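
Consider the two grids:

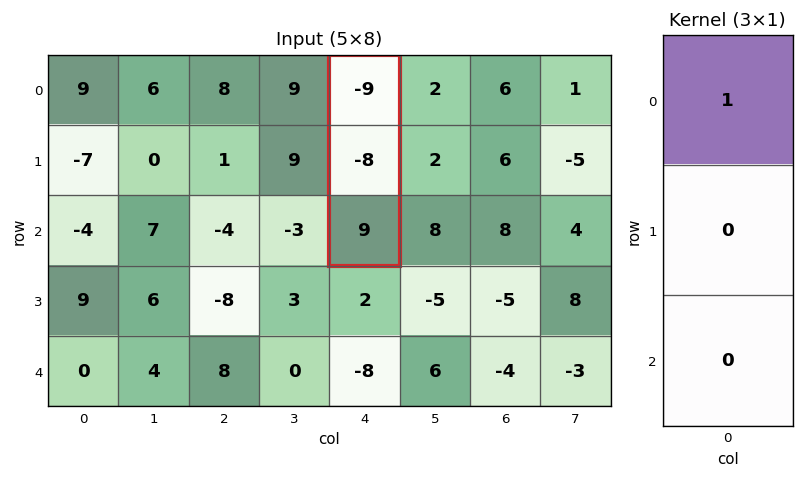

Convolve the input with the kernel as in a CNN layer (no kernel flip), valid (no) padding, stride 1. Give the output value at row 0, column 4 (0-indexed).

The receptive field on the input at this output position is [-9 / -8 / 9]. Elementwise product with the kernel and sum: -9·1.

-9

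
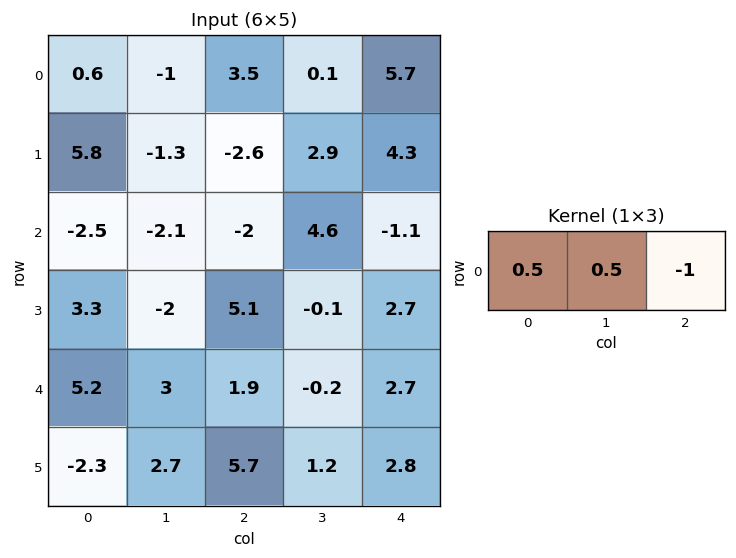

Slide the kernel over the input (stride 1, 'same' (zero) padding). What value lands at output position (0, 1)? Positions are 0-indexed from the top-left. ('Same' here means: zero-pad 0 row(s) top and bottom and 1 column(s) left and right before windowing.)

The receptive field on the zero-padded input at this output position is [0.6 -1 3.5]. Elementwise product with the kernel and sum: 0.6·0.5 + -1·0.5 + 3.5·-1.

-3.7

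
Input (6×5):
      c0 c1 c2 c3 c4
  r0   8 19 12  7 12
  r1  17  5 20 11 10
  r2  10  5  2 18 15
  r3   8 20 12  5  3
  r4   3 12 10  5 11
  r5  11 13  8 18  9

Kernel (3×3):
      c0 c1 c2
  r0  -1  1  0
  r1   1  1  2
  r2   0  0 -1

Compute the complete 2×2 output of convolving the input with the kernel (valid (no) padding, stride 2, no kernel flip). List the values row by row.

Output[0,0]: The receptive field on the input at this output position is [8 19 12 / 17 5 20 / 10 5 2]. Elementwise product with the kernel and sum: 8·-1 + 19·1 + 17·1 + 5·1 + 20·2 + 2·-1.

71 31
37 28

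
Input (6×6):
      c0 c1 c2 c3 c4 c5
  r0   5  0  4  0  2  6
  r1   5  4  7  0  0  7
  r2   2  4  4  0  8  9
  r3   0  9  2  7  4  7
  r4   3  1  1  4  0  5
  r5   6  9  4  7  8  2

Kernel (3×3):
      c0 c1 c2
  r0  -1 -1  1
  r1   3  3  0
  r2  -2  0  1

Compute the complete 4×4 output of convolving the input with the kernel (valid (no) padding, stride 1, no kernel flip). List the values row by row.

Output[0,0]: The receptive field on the input at this output position is [5 0 4 / 5 4 7 / 2 4 4]. Elementwise product with the kernel and sum: 5·-1 + 0·-1 + 4·1 + 5·3 + 4·3 + 2·-2 + 4·1.
Output[0,1]: The receptive field on the input at this output position is [0 4 0 / 4 7 0 / 4 4 0]. Elementwise product with the kernel and sum: 0·-1 + 4·-1 + 0·1 + 4·3 + 7·3 + 4·-2 + 0·1.

26 21 19 13
18 2 5 24
20 27 29 31
-3 -9 10 -4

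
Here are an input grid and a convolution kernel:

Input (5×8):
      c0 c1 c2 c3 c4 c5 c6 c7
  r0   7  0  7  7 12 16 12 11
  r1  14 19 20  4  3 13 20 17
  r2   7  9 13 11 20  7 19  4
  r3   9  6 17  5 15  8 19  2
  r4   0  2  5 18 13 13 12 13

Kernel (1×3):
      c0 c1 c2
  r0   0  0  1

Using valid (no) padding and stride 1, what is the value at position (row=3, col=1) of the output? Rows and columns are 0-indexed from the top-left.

5

The receptive field on the input at this output position is [6 17 5]. Elementwise product with the kernel and sum: 5·1.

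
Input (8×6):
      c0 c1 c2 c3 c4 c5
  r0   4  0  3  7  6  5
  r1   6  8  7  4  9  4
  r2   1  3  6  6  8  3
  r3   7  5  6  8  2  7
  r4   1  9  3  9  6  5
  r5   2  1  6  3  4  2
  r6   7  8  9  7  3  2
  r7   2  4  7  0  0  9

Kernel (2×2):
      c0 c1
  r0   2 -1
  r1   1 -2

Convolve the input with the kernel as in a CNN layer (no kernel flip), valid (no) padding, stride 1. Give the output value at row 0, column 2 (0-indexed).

-2

The receptive field on the input at this output position is [3 7 / 7 4]. Elementwise product with the kernel and sum: 3·2 + 7·-1 + 7·1 + 4·-2.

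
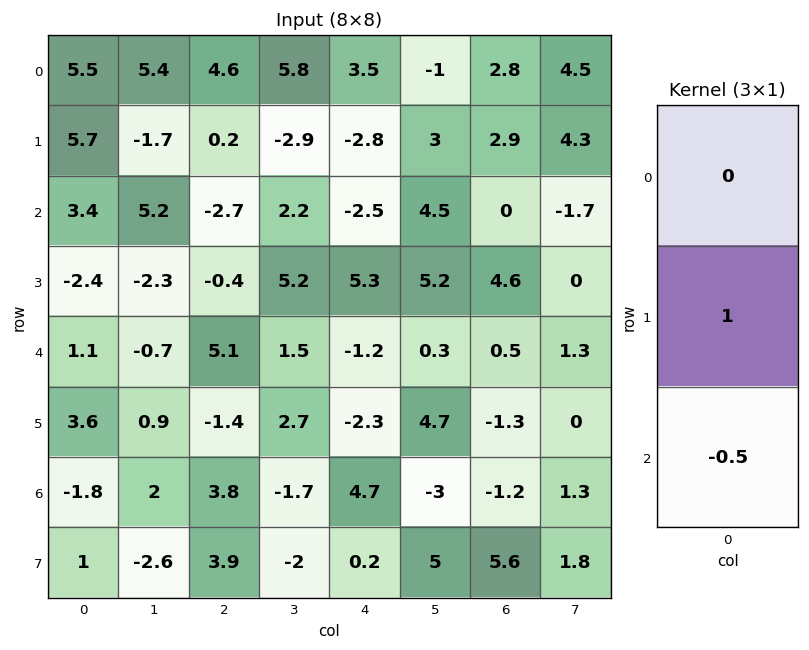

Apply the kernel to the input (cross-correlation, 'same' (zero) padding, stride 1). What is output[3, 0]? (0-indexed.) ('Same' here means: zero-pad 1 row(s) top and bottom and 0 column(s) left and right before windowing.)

-2.95

The receptive field on the zero-padded input at this output position is [3.4 / -2.4 / 1.1]. Elementwise product with the kernel and sum: -2.4·1 + 1.1·-0.5.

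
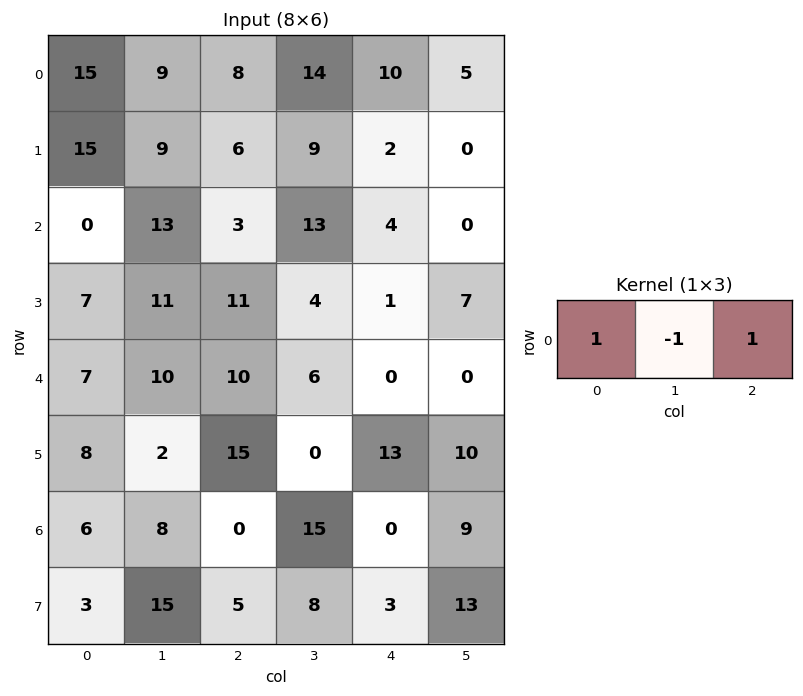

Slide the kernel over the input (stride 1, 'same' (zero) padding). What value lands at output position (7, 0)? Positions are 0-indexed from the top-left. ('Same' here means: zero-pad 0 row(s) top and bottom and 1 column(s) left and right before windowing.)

12

The receptive field on the zero-padded input at this output position is [0 3 15]. Elementwise product with the kernel and sum: 0·1 + 3·-1 + 15·1.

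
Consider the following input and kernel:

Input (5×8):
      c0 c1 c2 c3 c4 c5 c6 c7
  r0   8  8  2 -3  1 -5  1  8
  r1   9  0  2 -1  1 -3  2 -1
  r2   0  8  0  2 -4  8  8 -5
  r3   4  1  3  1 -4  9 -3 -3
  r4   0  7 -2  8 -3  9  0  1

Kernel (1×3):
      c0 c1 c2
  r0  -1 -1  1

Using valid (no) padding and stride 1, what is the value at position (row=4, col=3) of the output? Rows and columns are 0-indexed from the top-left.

4

The receptive field on the input at this output position is [8 -3 9]. Elementwise product with the kernel and sum: 8·-1 + -3·-1 + 9·1.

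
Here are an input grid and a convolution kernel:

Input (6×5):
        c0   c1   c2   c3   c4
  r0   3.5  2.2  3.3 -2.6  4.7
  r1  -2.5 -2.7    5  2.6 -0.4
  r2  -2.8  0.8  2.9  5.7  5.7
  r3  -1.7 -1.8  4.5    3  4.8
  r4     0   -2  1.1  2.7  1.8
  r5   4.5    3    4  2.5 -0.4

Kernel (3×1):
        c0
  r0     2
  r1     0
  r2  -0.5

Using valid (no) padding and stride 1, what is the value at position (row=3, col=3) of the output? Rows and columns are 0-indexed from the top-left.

The receptive field on the input at this output position is [3 / 2.7 / 2.5]. Elementwise product with the kernel and sum: 3·2 + 2.5·-0.5.

4.75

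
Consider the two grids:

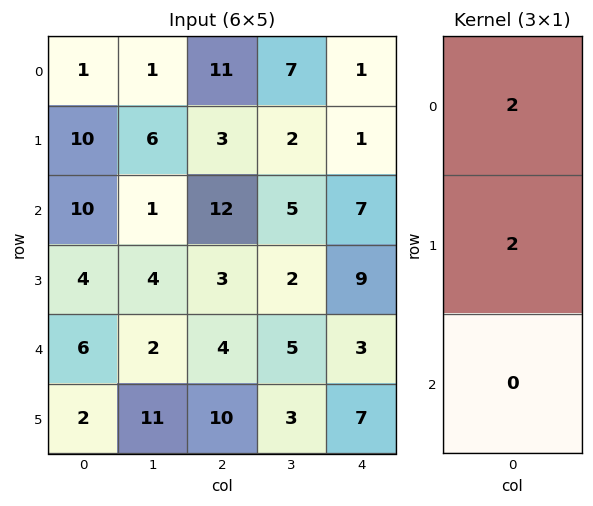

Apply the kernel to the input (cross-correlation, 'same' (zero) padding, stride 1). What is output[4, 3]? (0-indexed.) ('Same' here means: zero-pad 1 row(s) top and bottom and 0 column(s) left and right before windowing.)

14

The receptive field on the zero-padded input at this output position is [2 / 5 / 3]. Elementwise product with the kernel and sum: 2·2 + 5·2.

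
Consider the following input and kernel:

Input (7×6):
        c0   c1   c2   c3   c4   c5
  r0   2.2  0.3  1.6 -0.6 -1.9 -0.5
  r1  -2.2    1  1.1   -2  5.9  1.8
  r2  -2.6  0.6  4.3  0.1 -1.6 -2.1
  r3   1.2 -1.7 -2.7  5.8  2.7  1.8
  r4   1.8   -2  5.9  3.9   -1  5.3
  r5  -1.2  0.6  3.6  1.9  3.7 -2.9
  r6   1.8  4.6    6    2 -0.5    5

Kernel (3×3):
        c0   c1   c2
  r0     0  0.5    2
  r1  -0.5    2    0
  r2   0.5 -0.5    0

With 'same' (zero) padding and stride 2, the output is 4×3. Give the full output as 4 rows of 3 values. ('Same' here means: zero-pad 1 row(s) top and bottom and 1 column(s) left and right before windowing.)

5.5 3 -7.45
-4.9 5.35 4.85
1.4 21.55 0.1
4.2 15.3 -5.95

Output[0,0]: The receptive field on the zero-padded input at this output position is [0 0 0 / 0 2.2 0.3 / 0 -2.2 1]. Elementwise product with the kernel and sum: 0·0.5 + 0·2 + 0·-0.5 + 2.2·2 + 0·0.5 + -2.2·-0.5.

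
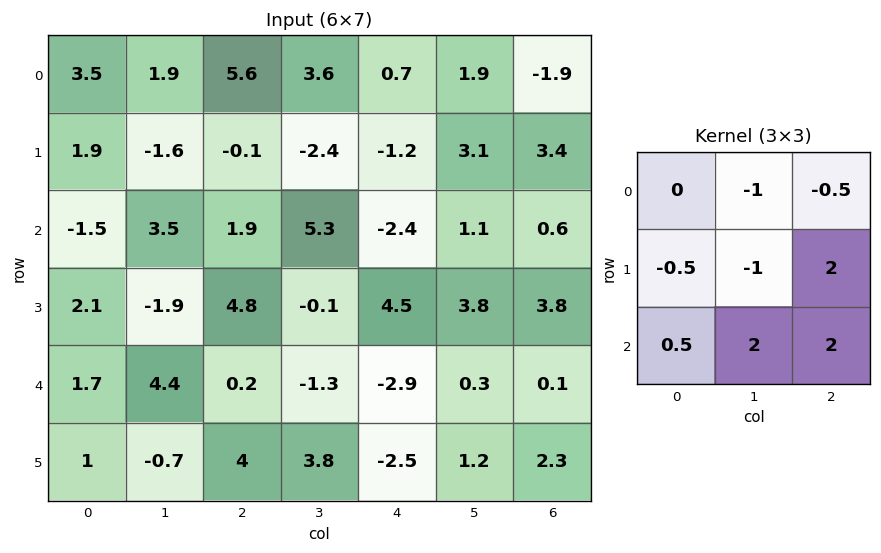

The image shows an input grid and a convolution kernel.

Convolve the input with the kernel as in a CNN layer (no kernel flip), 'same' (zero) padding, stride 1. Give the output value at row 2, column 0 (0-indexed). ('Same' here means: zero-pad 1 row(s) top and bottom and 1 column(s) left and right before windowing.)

7.8

The receptive field on the zero-padded input at this output position is [0 1.9 -1.6 / 0 -1.5 3.5 / 0 2.1 -1.9]. Elementwise product with the kernel and sum: 1.9·-1 + -1.6·-0.5 + 0·-0.5 + -1.5·-1 + 3.5·2 + 0·0.5 + 2.1·2 + -1.9·2.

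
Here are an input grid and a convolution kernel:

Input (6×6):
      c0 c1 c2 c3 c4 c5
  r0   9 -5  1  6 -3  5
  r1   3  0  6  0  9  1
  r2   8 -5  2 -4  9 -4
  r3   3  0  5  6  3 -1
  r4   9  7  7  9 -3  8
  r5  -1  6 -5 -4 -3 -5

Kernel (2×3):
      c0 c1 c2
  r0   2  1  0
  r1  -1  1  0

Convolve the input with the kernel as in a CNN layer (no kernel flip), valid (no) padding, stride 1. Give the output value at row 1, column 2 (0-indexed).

The receptive field on the input at this output position is [6 0 9 / 2 -4 9]. Elementwise product with the kernel and sum: 6·2 + 0·1 + 2·-1 + -4·1.

6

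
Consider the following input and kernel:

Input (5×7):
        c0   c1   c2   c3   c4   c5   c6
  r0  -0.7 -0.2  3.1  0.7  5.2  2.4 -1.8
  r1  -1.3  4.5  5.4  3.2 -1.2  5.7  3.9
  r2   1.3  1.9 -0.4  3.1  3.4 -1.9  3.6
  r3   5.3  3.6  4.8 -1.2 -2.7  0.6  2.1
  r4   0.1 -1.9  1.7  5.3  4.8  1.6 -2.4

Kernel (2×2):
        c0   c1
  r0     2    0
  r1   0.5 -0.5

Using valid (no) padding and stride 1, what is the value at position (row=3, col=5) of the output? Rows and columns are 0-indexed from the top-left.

The receptive field on the input at this output position is [0.6 2.1 / 1.6 -2.4]. Elementwise product with the kernel and sum: 0.6·2 + 1.6·0.5 + -2.4·-0.5.

3.2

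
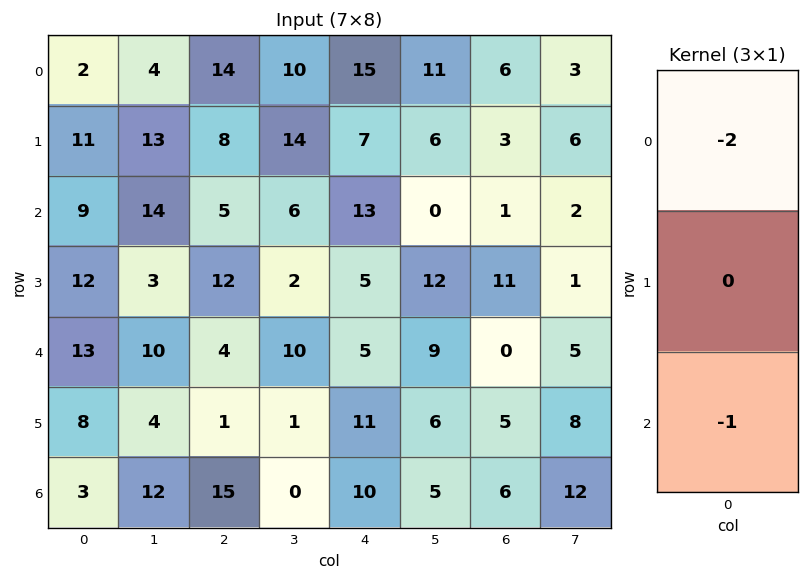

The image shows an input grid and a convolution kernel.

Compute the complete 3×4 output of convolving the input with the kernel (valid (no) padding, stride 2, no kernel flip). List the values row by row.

-13 -33 -43 -13
-31 -14 -31 -2
-29 -23 -20 -6

Output[0,0]: The receptive field on the input at this output position is [2 / 11 / 9]. Elementwise product with the kernel and sum: 2·-2 + 9·-1.
Output[0,1]: The receptive field on the input at this output position is [14 / 8 / 5]. Elementwise product with the kernel and sum: 14·-2 + 5·-1.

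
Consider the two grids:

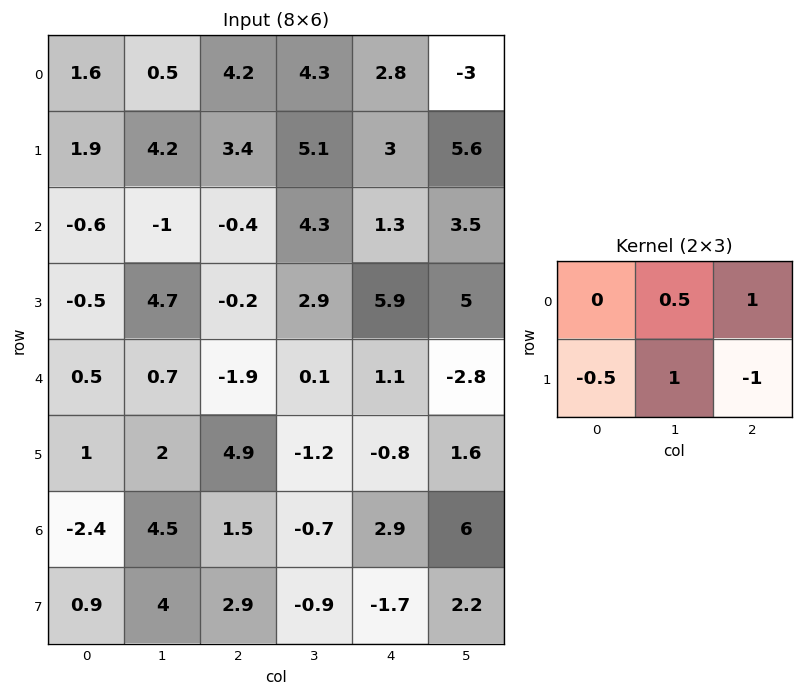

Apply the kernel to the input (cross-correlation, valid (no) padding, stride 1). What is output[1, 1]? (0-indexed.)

The receptive field on the input at this output position is [4.2 3.4 5.1 / -1 -0.4 4.3]. Elementwise product with the kernel and sum: 3.4·0.5 + 5.1·1 + -1·-0.5 + -0.4·1 + 4.3·-1.

2.6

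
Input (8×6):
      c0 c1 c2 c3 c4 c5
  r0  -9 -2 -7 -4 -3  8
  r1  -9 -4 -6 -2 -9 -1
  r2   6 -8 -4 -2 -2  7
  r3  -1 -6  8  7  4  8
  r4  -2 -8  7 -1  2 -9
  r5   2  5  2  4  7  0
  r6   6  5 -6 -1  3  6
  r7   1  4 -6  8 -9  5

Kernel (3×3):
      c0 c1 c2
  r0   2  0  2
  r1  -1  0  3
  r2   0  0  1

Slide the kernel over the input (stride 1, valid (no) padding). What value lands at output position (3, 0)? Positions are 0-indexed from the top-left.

The receptive field on the input at this output position is [-1 -6 8 / -2 -8 7 / 2 5 2]. Elementwise product with the kernel and sum: -1·2 + 8·2 + -2·-1 + 7·3 + 2·1.

39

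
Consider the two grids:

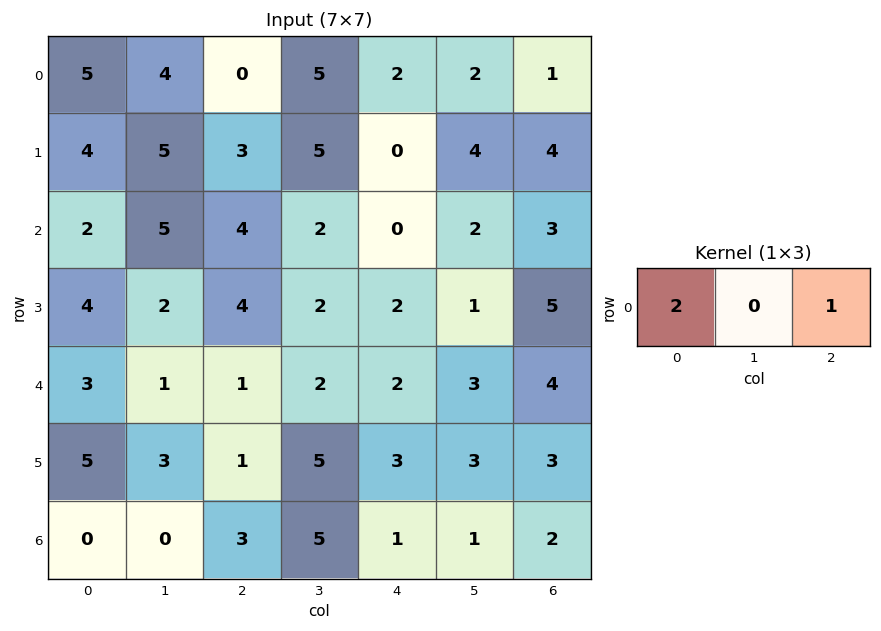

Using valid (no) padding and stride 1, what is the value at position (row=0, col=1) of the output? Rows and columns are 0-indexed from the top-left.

The receptive field on the input at this output position is [4 0 5]. Elementwise product with the kernel and sum: 4·2 + 5·1.

13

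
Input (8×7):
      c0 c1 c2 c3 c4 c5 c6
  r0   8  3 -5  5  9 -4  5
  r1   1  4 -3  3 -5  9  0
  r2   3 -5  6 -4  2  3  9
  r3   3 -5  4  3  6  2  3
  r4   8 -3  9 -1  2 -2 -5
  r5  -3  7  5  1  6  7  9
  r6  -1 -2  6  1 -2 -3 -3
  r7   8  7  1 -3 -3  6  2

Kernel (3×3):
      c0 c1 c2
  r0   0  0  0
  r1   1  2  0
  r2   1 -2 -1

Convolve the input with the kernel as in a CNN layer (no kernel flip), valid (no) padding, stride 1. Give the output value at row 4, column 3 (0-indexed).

The receptive field on the input at this output position is [-1 2 -2 / 1 6 7 / 1 -2 -3]. Elementwise product with the kernel and sum: 1·1 + 6·2 + 1·1 + -2·-2 + -3·-1.

21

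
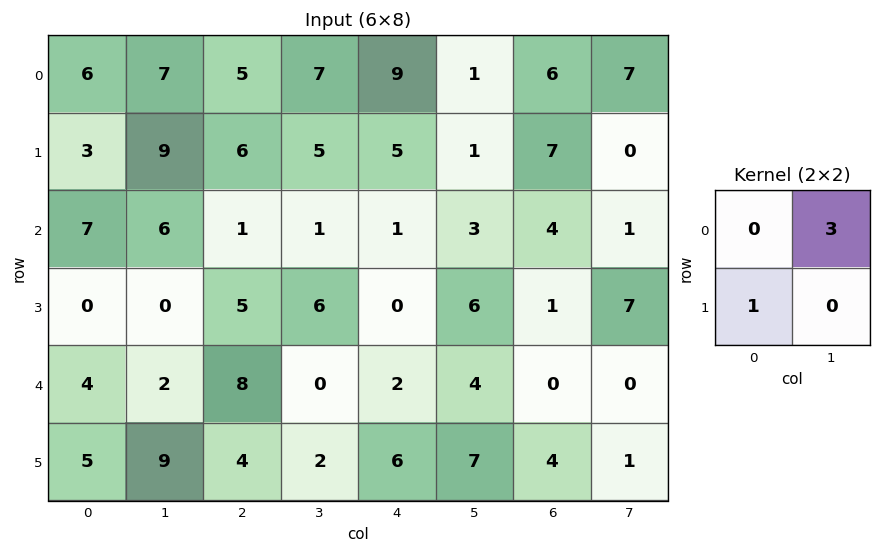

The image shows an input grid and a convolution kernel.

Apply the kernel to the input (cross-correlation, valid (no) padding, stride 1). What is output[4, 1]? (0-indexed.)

The receptive field on the input at this output position is [2 8 / 9 4]. Elementwise product with the kernel and sum: 8·3 + 9·1.

33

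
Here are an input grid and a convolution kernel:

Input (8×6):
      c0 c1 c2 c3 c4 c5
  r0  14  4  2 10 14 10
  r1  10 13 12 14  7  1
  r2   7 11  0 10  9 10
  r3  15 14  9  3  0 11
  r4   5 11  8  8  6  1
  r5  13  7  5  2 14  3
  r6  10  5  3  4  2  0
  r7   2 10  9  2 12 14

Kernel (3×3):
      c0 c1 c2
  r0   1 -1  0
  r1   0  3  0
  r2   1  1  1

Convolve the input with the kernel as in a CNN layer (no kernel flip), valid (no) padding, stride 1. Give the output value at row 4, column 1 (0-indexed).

The receptive field on the input at this output position is [11 8 8 / 7 5 2 / 5 3 4]. Elementwise product with the kernel and sum: 11·1 + 8·-1 + 5·3 + 5·1 + 3·1 + 4·1.

30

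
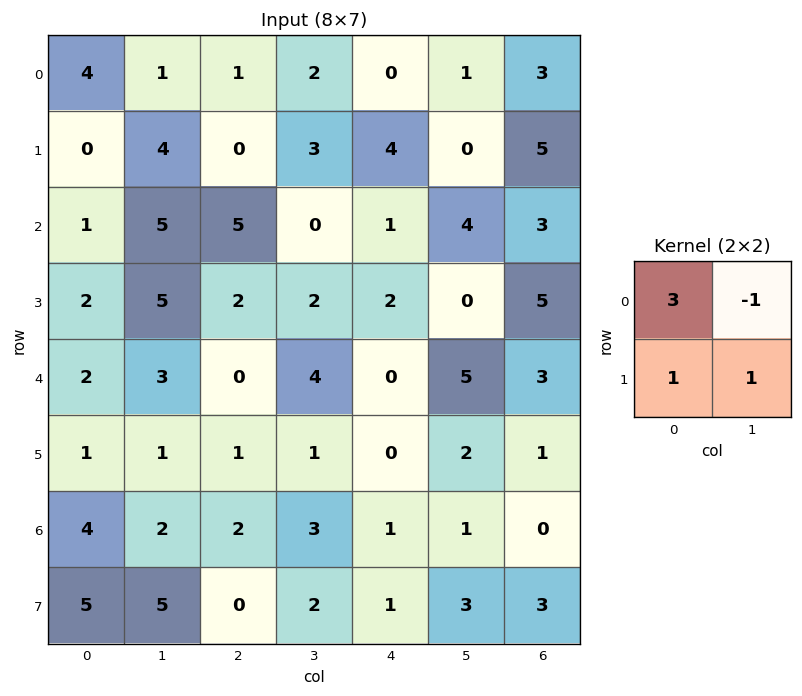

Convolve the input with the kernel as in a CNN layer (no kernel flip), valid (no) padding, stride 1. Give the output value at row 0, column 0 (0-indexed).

The receptive field on the input at this output position is [4 1 / 0 4]. Elementwise product with the kernel and sum: 4·3 + 1·-1 + 0·1 + 4·1.

15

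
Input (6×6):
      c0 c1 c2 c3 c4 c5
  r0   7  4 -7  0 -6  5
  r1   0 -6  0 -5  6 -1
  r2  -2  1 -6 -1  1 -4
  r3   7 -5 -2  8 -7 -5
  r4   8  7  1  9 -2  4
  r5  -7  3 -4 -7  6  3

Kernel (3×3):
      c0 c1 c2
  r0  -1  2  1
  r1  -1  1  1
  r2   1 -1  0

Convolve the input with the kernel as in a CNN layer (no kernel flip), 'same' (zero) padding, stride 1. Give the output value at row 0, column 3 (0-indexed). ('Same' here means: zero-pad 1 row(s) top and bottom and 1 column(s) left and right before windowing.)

The receptive field on the zero-padded input at this output position is [0 0 0 / -7 0 -6 / 0 -5 6]. Elementwise product with the kernel and sum: 0·-1 + 0·2 + 0·1 + -7·-1 + 0·1 + -6·1 + 0·1 + -5·-1.

6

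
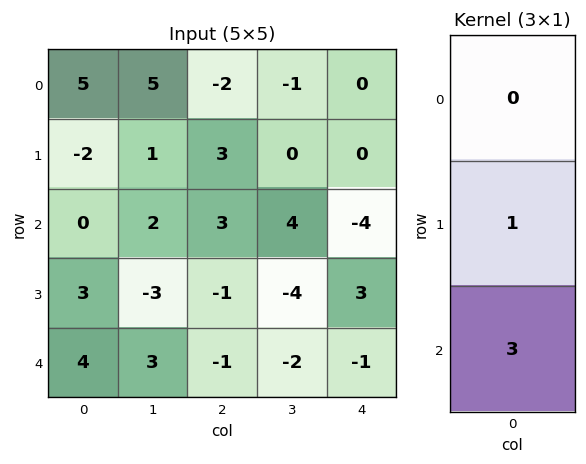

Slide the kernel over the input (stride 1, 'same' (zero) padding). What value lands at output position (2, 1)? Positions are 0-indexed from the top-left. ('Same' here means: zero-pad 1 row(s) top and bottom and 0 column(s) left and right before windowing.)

-7

The receptive field on the zero-padded input at this output position is [1 / 2 / -3]. Elementwise product with the kernel and sum: 2·1 + -3·3.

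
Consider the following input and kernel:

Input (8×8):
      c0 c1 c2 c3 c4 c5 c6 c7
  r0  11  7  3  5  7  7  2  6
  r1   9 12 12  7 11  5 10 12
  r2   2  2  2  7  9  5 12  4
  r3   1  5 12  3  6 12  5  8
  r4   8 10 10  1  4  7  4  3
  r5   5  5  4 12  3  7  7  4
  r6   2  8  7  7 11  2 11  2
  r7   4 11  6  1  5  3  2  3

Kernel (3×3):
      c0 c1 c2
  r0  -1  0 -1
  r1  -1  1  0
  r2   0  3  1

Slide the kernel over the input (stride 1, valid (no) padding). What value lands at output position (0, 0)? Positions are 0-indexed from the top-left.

-3

The receptive field on the input at this output position is [11 7 3 / 9 12 12 / 2 2 2]. Elementwise product with the kernel and sum: 11·-1 + 3·-1 + 9·-1 + 12·1 + 2·3 + 2·1.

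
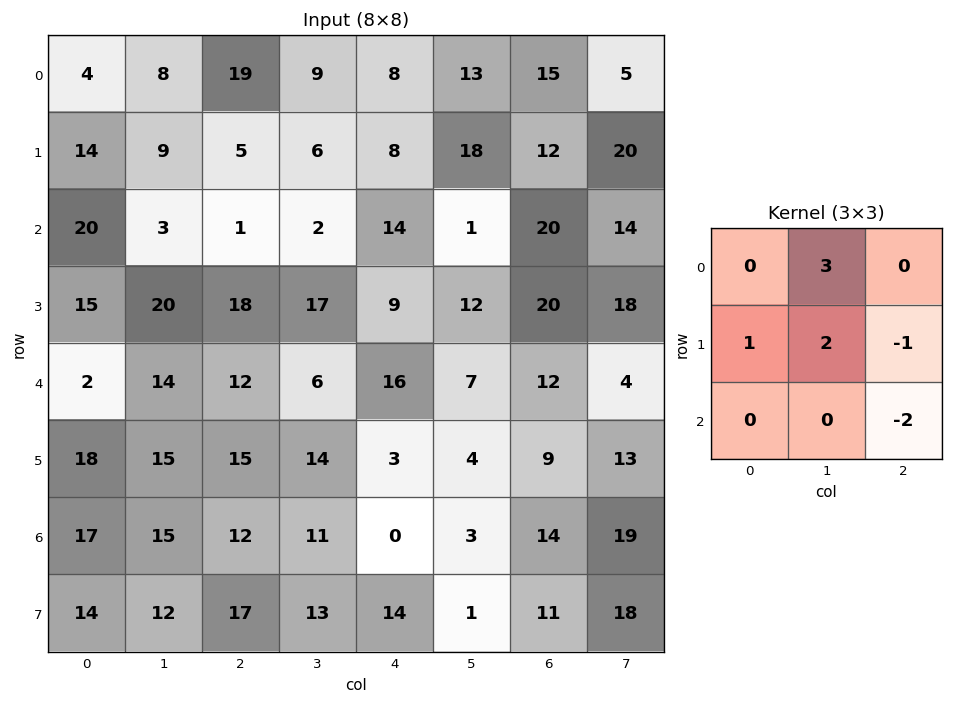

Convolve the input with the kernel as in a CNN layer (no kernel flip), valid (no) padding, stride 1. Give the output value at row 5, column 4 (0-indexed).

-18

The receptive field on the input at this output position is [3 4 9 / 0 3 14 / 14 1 11]. Elementwise product with the kernel and sum: 4·3 + 0·1 + 3·2 + 14·-1 + 11·-2.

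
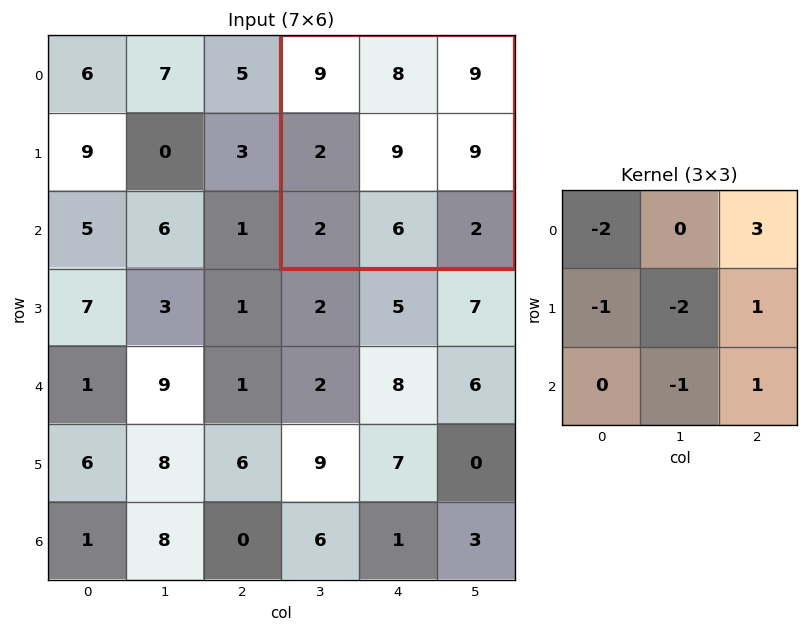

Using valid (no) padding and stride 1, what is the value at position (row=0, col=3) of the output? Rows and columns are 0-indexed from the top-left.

The receptive field on the input at this output position is [9 8 9 / 2 9 9 / 2 6 2]. Elementwise product with the kernel and sum: 9·-2 + 9·3 + 2·-1 + 9·-2 + 9·1 + 6·-1 + 2·1.

-6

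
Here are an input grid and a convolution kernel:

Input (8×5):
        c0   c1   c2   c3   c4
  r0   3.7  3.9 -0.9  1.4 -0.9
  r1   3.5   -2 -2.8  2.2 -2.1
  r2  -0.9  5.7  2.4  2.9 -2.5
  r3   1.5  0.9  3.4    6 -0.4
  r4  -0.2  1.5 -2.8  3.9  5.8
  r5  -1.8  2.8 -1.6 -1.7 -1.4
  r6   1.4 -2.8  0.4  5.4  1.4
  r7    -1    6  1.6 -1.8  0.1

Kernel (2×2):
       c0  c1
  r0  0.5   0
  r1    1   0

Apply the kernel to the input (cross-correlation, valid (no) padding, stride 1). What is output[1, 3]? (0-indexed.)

The receptive field on the input at this output position is [2.2 -2.1 / 2.9 -2.5]. Elementwise product with the kernel and sum: 2.2·0.5 + 2.9·1.

4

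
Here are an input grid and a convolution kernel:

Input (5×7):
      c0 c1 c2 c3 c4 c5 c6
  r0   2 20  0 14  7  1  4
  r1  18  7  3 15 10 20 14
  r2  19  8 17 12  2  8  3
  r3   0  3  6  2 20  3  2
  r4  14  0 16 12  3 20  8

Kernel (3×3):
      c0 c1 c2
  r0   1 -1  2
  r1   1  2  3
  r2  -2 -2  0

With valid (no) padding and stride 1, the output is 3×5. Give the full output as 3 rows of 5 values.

Output[0,0]: The receptive field on the input at this output position is [2 20 0 / 18 7 3 / 19 8 17]. Elementwise product with the kernel and sum: 2·1 + 20·-1 + 0·2 + 18·1 + 7·2 + 3·3 + 19·-2 + 8·-2.

-31 56 5 76 86
97 94 39 41 -1
41 4 23 47 -14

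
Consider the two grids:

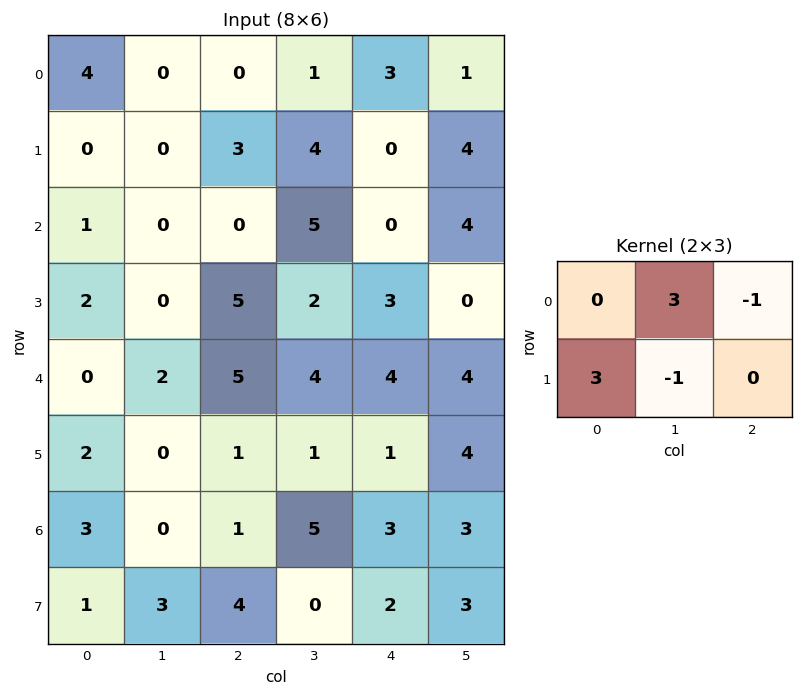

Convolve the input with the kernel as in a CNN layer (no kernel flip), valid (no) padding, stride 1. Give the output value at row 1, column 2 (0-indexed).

The receptive field on the input at this output position is [3 4 0 / 0 5 0]. Elementwise product with the kernel and sum: 4·3 + 0·-1 + 0·3 + 5·-1.

7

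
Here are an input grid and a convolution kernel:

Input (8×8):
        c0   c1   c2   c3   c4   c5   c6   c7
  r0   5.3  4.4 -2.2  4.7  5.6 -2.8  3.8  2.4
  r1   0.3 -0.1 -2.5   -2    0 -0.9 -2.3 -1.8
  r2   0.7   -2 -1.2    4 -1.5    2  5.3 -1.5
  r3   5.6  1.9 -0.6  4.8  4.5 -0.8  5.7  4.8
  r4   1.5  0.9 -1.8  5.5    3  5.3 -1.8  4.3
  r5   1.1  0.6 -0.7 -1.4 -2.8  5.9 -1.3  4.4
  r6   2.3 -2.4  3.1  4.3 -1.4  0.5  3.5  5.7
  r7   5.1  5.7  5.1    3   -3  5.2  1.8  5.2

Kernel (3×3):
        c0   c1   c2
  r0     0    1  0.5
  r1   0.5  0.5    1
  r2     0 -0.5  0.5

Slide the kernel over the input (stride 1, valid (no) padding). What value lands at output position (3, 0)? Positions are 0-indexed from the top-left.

0.35

The receptive field on the input at this output position is [5.6 1.9 -0.6 / 1.5 0.9 -1.8 / 1.1 0.6 -0.7]. Elementwise product with the kernel and sum: 1.9·1 + -0.6·0.5 + 1.5·0.5 + 0.9·0.5 + -1.8·1 + 0.6·-0.5 + -0.7·0.5.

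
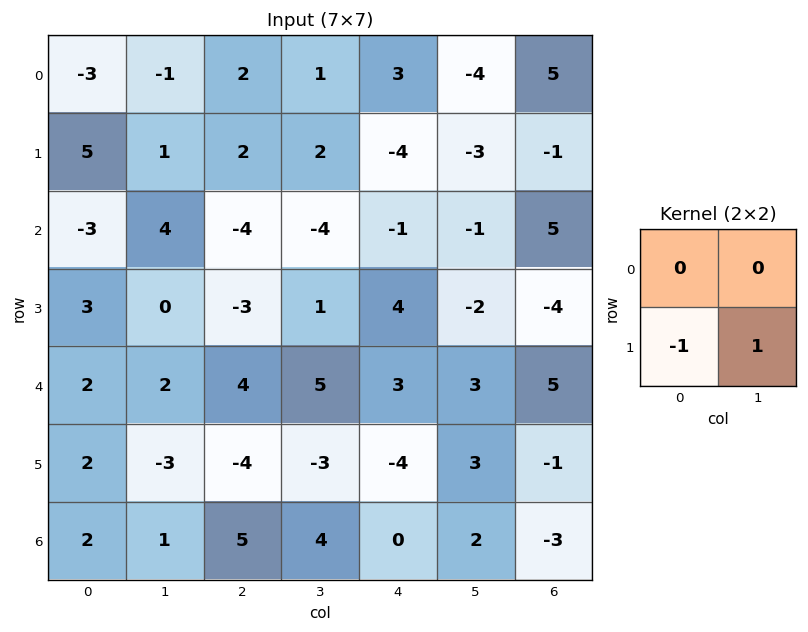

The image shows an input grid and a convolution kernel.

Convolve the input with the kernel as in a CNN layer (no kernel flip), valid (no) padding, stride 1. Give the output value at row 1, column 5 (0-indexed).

6

The receptive field on the input at this output position is [-3 -1 / -1 5]. Elementwise product with the kernel and sum: -1·-1 + 5·1.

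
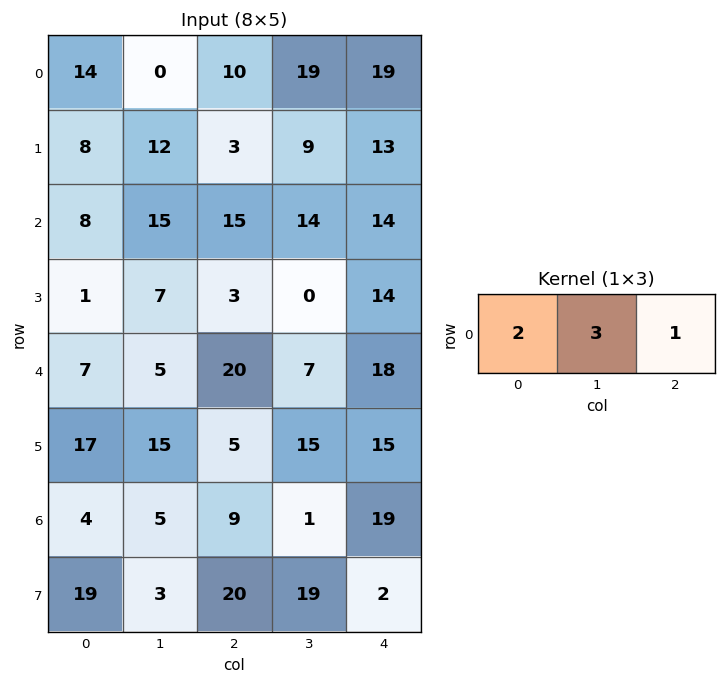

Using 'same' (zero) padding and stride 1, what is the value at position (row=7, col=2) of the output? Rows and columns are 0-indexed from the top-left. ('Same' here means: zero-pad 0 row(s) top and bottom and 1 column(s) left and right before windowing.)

85

The receptive field on the zero-padded input at this output position is [3 20 19]. Elementwise product with the kernel and sum: 3·2 + 20·3 + 19·1.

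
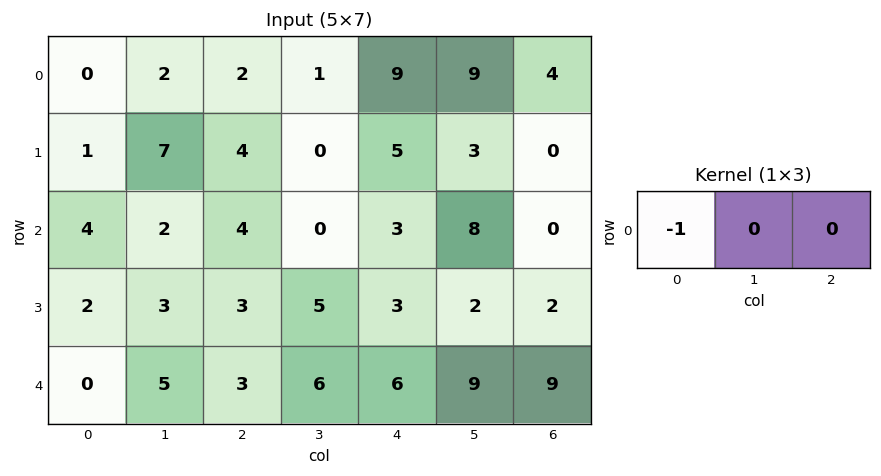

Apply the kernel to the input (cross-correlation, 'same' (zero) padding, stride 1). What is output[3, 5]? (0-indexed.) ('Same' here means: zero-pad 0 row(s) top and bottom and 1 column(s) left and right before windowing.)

-3

The receptive field on the zero-padded input at this output position is [3 2 2]. Elementwise product with the kernel and sum: 3·-1.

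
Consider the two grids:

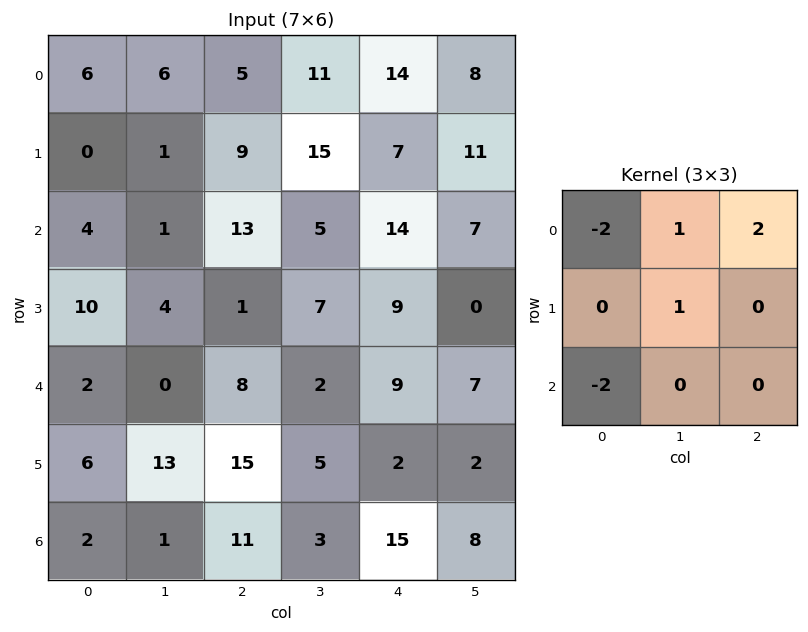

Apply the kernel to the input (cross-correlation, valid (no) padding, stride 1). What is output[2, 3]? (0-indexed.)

23

The receptive field on the input at this output position is [5 14 7 / 7 9 0 / 2 9 7]. Elementwise product with the kernel and sum: 5·-2 + 14·1 + 7·2 + 9·1 + 2·-2.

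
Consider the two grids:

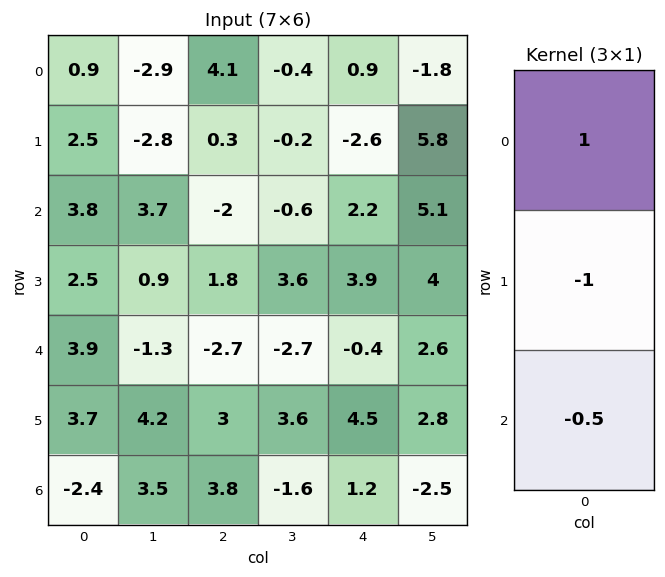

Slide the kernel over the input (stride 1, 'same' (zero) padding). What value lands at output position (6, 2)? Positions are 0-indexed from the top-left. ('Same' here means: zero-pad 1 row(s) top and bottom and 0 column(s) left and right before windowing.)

The receptive field on the zero-padded input at this output position is [3 / 3.8 / 0]. Elementwise product with the kernel and sum: 3·1 + 3.8·-1 + 0·-0.5.

-0.8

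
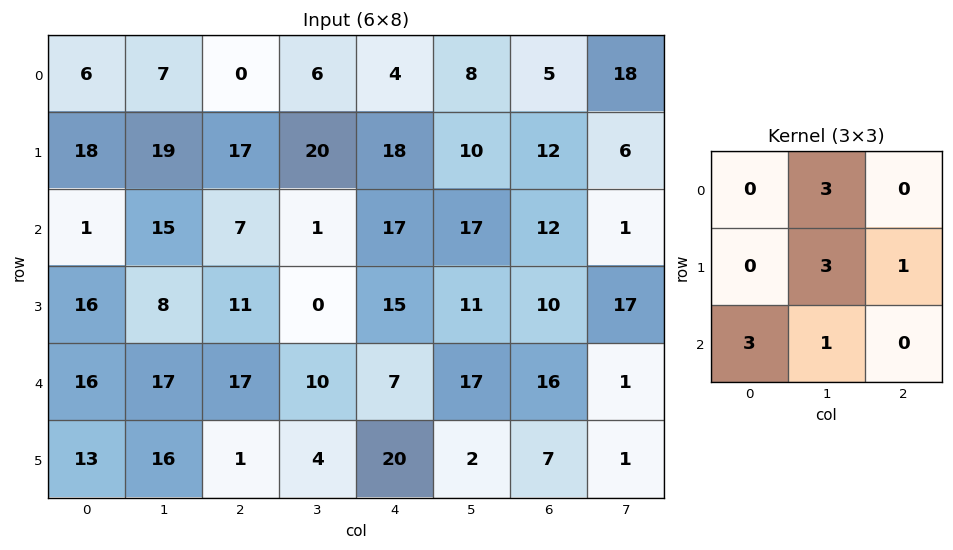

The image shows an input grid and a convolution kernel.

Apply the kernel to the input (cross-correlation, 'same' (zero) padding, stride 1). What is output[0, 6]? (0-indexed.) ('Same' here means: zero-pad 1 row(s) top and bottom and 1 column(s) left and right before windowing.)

The receptive field on the zero-padded input at this output position is [0 0 0 / 8 5 18 / 10 12 6]. Elementwise product with the kernel and sum: 0·3 + 5·3 + 18·1 + 10·3 + 12·1.

75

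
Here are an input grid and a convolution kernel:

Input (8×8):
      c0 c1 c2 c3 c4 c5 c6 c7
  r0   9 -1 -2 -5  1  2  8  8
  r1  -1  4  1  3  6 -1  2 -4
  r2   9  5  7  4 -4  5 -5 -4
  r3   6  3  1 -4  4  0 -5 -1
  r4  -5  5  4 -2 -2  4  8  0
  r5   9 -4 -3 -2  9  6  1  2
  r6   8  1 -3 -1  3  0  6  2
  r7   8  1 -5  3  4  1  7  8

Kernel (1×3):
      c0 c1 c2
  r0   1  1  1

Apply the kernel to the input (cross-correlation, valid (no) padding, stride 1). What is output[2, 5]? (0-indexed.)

-4

The receptive field on the input at this output position is [5 -5 -4]. Elementwise product with the kernel and sum: 5·1 + -5·1 + -4·1.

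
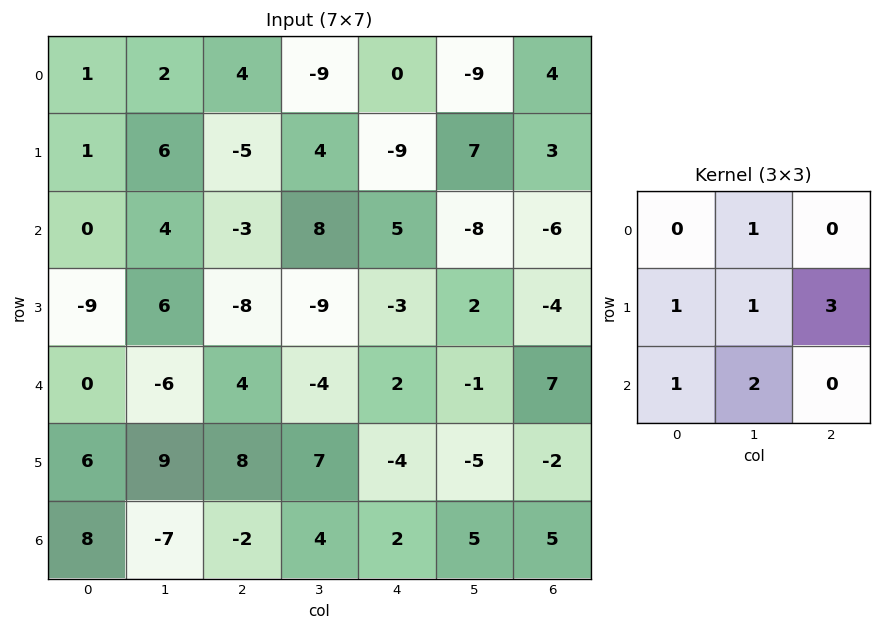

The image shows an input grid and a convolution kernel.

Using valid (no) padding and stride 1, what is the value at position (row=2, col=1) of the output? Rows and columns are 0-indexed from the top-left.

-30

The receptive field on the input at this output position is [4 -3 8 / 6 -8 -9 / -6 4 -4]. Elementwise product with the kernel and sum: -3·1 + 6·1 + -8·1 + -9·3 + -6·1 + 4·2.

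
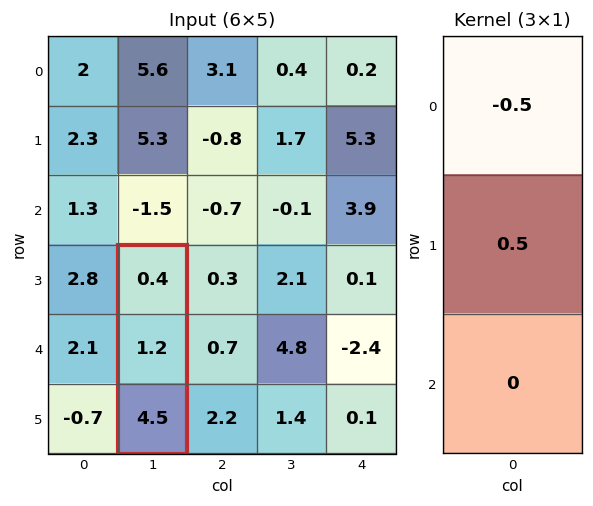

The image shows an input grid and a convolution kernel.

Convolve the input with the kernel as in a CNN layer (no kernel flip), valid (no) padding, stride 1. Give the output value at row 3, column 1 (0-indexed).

The receptive field on the input at this output position is [0.4 / 1.2 / 4.5]. Elementwise product with the kernel and sum: 0.4·-0.5 + 1.2·0.5.

0.4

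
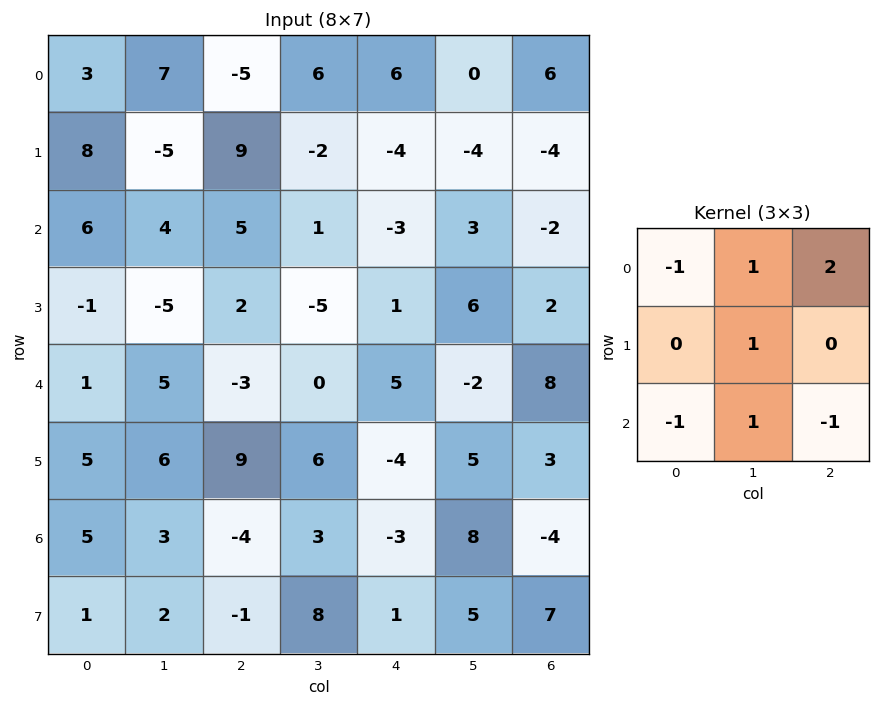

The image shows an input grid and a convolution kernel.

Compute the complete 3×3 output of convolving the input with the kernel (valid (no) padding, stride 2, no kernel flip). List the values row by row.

Output[0,0]: The receptive field on the input at this output position is [3 7 -5 / 8 -5 9 / 6 4 5]. Elementwise product with the kernel and sum: 3·-1 + 7·1 + -5·2 + -5·1 + 6·-1 + 4·1 + 5·-1.
Output[0,1]: The receptive field on the input at this output position is [-5 6 6 / 9 -2 -4 / 5 1 -3]. Elementwise product with the kernel and sum: -5·-1 + 6·1 + 6·2 + -2·1 + 5·-1 + 1·1 + -3·-1.

-18 20 10
10 -17 -7
6 29 29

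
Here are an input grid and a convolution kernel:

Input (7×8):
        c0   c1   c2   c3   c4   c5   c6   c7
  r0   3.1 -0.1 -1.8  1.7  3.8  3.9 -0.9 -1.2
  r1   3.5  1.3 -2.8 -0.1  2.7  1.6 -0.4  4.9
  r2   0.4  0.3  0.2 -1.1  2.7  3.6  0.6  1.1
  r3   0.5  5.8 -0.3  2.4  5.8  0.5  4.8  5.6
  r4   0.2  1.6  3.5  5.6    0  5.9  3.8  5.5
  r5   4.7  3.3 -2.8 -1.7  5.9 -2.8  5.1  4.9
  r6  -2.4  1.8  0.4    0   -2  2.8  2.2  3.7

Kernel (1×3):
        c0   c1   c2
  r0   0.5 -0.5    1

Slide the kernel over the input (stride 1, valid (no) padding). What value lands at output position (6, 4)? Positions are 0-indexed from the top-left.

-0.2

The receptive field on the input at this output position is [-2 2.8 2.2]. Elementwise product with the kernel and sum: -2·0.5 + 2.8·-0.5 + 2.2·1.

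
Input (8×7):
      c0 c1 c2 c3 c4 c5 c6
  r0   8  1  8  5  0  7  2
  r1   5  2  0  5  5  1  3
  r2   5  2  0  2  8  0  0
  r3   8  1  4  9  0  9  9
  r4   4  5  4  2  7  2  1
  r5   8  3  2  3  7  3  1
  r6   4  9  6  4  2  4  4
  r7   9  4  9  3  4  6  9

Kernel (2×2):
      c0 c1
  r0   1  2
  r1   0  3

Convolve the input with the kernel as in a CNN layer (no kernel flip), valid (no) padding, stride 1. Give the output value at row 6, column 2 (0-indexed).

23

The receptive field on the input at this output position is [6 4 / 9 3]. Elementwise product with the kernel and sum: 6·1 + 4·2 + 3·3.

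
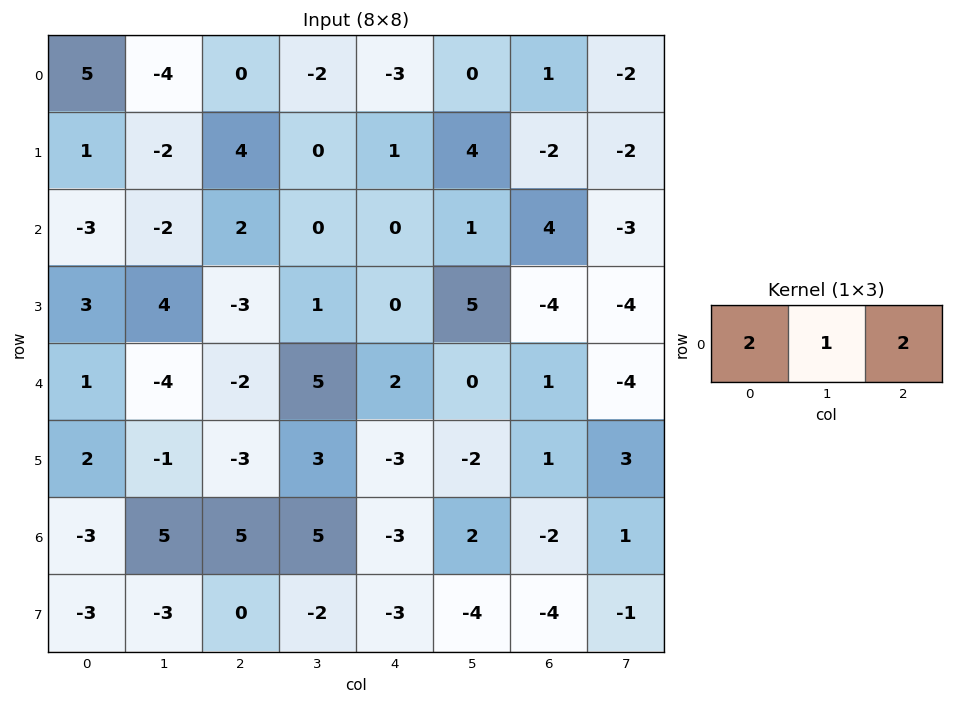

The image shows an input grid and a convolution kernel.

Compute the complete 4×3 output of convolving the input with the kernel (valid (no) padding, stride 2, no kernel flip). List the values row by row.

Output[0,0]: The receptive field on the input at this output position is [5 -4 0]. Elementwise product with the kernel and sum: 5·2 + -4·1 + 0·2.
Output[0,1]: The receptive field on the input at this output position is [0 -2 -3]. Elementwise product with the kernel and sum: 0·2 + -2·1 + -3·2.

6 -8 -4
-4 4 9
-6 5 6
9 9 -8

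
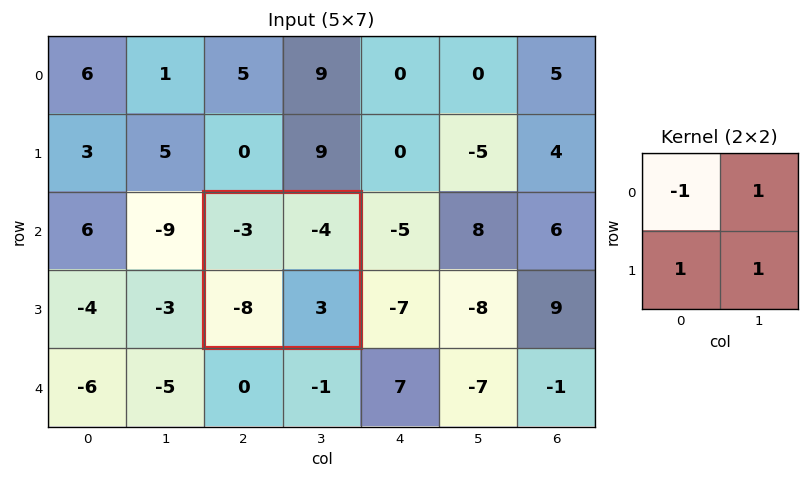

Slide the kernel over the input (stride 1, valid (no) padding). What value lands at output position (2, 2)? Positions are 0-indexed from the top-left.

The receptive field on the input at this output position is [-3 -4 / -8 3]. Elementwise product with the kernel and sum: -3·-1 + -4·1 + -8·1 + 3·1.

-6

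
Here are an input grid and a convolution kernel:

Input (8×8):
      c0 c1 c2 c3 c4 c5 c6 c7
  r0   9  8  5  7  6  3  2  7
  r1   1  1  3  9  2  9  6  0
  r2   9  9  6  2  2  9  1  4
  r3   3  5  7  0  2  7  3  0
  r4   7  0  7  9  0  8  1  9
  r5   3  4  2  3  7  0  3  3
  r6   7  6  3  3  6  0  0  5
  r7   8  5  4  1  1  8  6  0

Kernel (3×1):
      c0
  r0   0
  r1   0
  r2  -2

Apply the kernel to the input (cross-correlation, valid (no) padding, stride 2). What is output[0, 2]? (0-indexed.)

-4

The receptive field on the input at this output position is [6 / 2 / 2]. Elementwise product with the kernel and sum: 2·-2.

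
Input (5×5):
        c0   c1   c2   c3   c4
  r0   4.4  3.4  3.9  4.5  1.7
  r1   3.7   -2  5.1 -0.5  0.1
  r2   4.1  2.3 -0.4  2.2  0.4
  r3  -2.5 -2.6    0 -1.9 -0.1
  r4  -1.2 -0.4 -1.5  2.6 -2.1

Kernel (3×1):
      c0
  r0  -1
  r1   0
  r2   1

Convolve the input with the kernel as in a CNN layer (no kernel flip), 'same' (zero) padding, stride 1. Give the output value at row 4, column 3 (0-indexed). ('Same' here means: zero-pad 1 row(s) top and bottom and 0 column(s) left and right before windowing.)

1.9

The receptive field on the zero-padded input at this output position is [-1.9 / 2.6 / 0]. Elementwise product with the kernel and sum: -1.9·-1 + 0·1.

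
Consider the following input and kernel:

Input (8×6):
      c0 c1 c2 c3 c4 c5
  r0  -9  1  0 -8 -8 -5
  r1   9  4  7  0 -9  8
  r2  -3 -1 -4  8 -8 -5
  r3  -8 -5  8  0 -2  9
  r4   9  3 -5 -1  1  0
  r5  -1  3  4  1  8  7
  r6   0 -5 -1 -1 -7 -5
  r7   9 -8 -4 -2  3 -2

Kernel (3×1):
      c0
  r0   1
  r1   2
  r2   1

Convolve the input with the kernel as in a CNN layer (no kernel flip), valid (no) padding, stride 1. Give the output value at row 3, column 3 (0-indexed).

-1

The receptive field on the input at this output position is [0 / -1 / 1]. Elementwise product with the kernel and sum: 0·1 + -1·2 + 1·1.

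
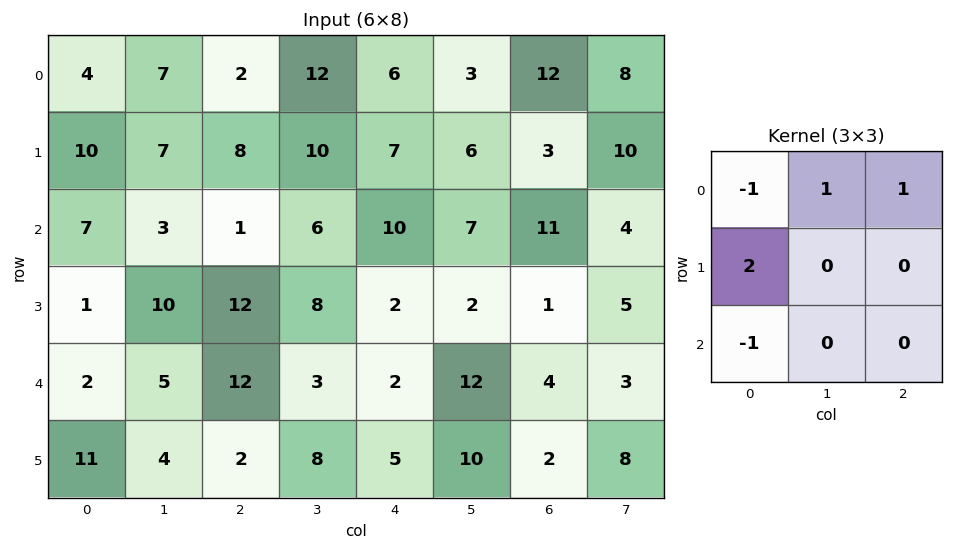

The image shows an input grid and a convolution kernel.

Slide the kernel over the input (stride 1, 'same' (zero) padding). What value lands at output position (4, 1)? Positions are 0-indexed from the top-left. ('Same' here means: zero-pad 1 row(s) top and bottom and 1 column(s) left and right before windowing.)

The receptive field on the zero-padded input at this output position is [1 10 12 / 2 5 12 / 11 4 2]. Elementwise product with the kernel and sum: 1·-1 + 10·1 + 12·1 + 2·2 + 11·-1.

14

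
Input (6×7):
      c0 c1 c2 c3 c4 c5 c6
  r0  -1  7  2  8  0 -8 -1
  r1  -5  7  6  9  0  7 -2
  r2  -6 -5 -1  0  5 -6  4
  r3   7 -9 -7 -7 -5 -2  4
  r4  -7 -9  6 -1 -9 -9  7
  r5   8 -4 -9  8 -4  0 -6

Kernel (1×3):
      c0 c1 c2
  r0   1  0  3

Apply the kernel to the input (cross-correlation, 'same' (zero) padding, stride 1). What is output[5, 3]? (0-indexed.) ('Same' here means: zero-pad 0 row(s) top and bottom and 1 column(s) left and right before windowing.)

-21

The receptive field on the zero-padded input at this output position is [-9 8 -4]. Elementwise product with the kernel and sum: -9·1 + -4·3.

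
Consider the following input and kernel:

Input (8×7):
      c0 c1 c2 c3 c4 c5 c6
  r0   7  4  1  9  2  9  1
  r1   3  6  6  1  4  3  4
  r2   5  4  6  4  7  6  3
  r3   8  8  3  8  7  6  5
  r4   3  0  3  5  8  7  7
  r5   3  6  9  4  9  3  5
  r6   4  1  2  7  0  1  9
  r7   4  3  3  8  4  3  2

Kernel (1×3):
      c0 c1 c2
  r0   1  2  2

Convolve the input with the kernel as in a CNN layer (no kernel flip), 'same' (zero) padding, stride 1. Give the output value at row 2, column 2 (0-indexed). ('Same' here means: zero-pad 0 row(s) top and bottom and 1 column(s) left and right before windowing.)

The receptive field on the zero-padded input at this output position is [4 6 4]. Elementwise product with the kernel and sum: 4·1 + 6·2 + 4·2.

24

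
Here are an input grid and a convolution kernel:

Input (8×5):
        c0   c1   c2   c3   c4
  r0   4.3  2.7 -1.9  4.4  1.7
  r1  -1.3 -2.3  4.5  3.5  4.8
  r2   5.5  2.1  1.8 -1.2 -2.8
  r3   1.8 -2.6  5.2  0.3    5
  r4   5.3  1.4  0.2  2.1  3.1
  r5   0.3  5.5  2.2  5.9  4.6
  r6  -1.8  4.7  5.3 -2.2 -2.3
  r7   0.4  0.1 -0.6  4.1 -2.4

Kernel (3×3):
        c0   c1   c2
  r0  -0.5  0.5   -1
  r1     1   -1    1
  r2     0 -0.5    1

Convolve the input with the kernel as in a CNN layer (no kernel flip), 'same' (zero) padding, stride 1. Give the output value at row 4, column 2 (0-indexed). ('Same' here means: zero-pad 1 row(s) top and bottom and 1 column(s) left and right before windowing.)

The receptive field on the zero-padded input at this output position is [-2.6 5.2 0.3 / 1.4 0.2 2.1 / 5.5 2.2 5.9]. Elementwise product with the kernel and sum: -2.6·-0.5 + 5.2·0.5 + 0.3·-1 + 1.4·1 + 0.2·-1 + 2.1·1 + 2.2·-0.5 + 5.9·1.

11.7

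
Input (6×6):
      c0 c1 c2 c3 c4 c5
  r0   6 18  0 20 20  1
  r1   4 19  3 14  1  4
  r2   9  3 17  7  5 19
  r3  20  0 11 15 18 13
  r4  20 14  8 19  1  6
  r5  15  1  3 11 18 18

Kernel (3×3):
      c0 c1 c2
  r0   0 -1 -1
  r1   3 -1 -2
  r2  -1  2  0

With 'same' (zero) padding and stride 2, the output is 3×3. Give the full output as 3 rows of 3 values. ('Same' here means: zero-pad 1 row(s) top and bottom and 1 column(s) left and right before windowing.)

-34 1 26
2 -17 -6
-38 -25 38

Output[0,0]: The receptive field on the zero-padded input at this output position is [0 0 0 / 0 6 18 / 0 4 19]. Elementwise product with the kernel and sum: 0·-1 + 0·-1 + 0·3 + 6·-1 + 18·-2 + 0·-1 + 4·2.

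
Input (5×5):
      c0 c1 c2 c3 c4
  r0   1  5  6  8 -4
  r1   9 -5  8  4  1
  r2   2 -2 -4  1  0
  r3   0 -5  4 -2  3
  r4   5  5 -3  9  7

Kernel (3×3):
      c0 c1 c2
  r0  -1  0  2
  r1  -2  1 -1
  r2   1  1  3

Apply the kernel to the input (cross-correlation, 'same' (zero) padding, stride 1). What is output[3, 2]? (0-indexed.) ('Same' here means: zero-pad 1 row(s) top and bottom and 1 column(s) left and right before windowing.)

49

The receptive field on the zero-padded input at this output position is [-2 -4 1 / -5 4 -2 / 5 -3 9]. Elementwise product with the kernel and sum: -2·-1 + 1·2 + -5·-2 + 4·1 + -2·-1 + 5·1 + -3·1 + 9·3.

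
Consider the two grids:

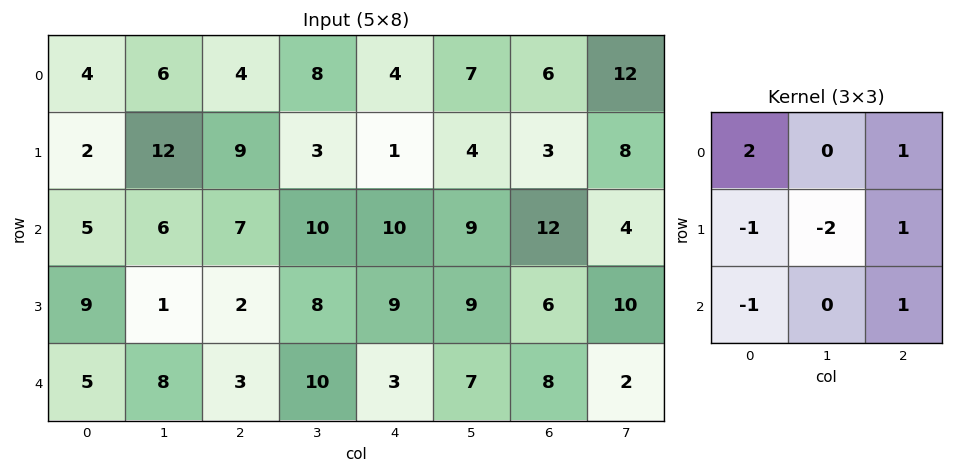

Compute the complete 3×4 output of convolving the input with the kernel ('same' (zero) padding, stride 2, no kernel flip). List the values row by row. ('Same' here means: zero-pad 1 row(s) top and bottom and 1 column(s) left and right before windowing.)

10 -15 -8 -3
9 24 -10 -12
-1 6 16 7

Output[0,0]: The receptive field on the zero-padded input at this output position is [0 0 0 / 0 4 6 / 0 2 12]. Elementwise product with the kernel and sum: 0·2 + 0·1 + 0·-1 + 4·-2 + 6·1 + 0·-1 + 12·1.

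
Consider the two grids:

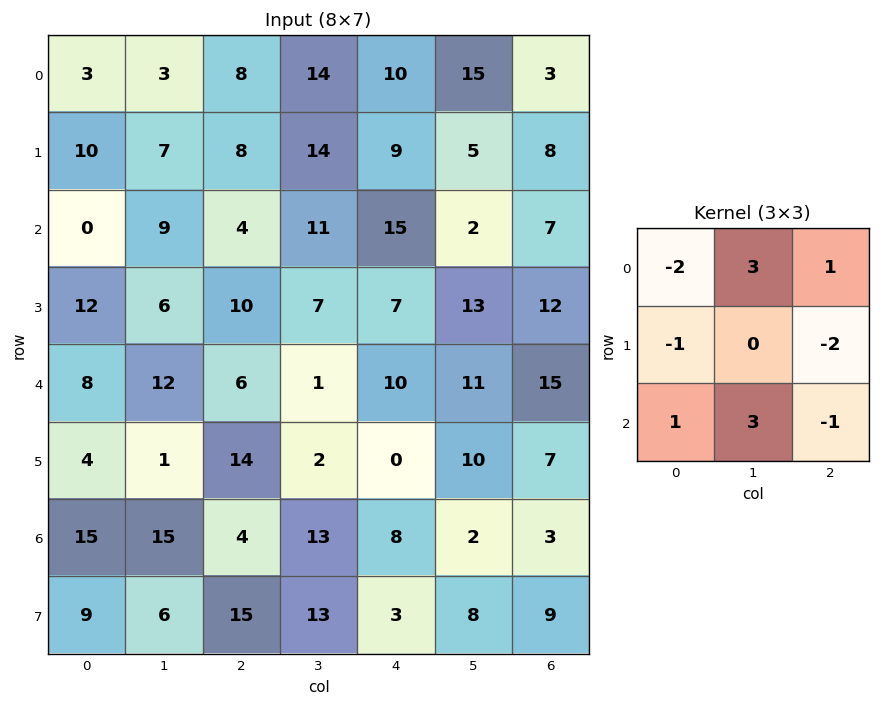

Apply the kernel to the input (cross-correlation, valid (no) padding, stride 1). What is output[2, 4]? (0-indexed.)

The receptive field on the input at this output position is [15 2 7 / 7 13 12 / 10 11 15]. Elementwise product with the kernel and sum: 15·-2 + 2·3 + 7·1 + 7·-1 + 12·-2 + 10·1 + 11·3 + 15·-1.

-20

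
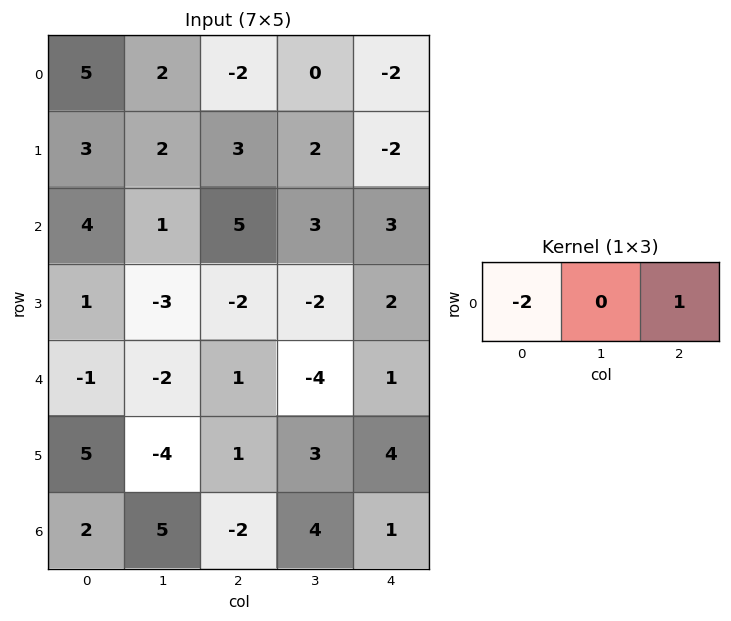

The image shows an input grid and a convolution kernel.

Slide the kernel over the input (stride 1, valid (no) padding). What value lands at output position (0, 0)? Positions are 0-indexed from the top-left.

-12

The receptive field on the input at this output position is [5 2 -2]. Elementwise product with the kernel and sum: 5·-2 + -2·1.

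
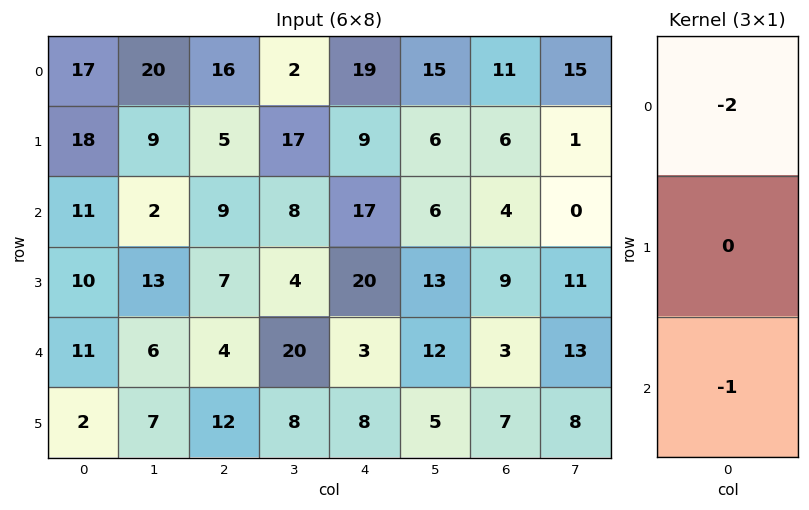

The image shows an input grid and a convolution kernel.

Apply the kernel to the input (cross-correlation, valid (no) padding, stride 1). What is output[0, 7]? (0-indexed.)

-30

The receptive field on the input at this output position is [15 / 1 / 0]. Elementwise product with the kernel and sum: 15·-2 + 0·-1.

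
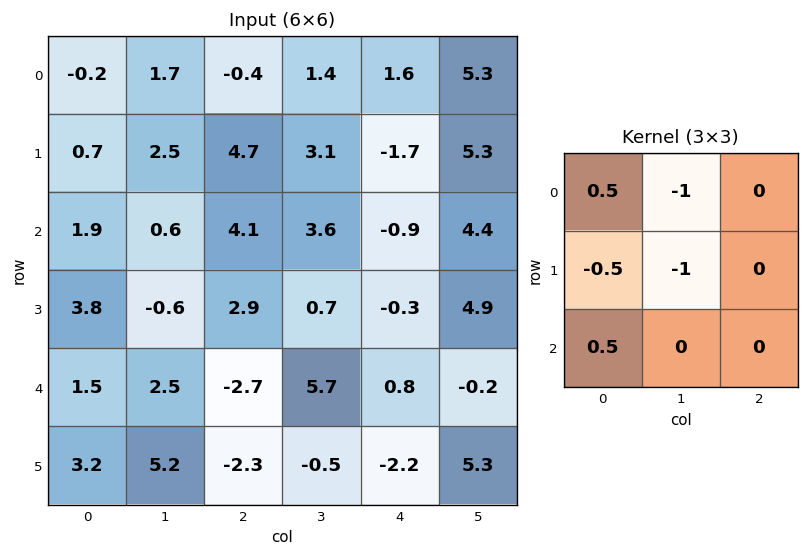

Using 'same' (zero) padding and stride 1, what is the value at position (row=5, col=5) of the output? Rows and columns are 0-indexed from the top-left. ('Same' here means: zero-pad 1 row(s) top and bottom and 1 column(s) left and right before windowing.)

-3.6

The receptive field on the zero-padded input at this output position is [0.8 -0.2 0 / -2.2 5.3 0 / 0 0 0]. Elementwise product with the kernel and sum: 0.8·0.5 + -0.2·-1 + -2.2·-0.5 + 5.3·-1 + 0·0.5.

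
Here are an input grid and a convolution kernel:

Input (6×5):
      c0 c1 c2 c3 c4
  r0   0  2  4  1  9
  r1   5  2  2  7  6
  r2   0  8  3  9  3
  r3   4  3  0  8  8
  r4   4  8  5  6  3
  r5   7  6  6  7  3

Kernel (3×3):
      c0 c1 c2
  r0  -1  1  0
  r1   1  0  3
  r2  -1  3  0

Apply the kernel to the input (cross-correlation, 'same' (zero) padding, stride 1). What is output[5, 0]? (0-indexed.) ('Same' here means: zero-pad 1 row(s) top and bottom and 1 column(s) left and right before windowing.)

The receptive field on the zero-padded input at this output position is [0 4 8 / 0 7 6 / 0 0 0]. Elementwise product with the kernel and sum: 0·-1 + 4·1 + 0·1 + 6·3 + 0·-1 + 0·3.

22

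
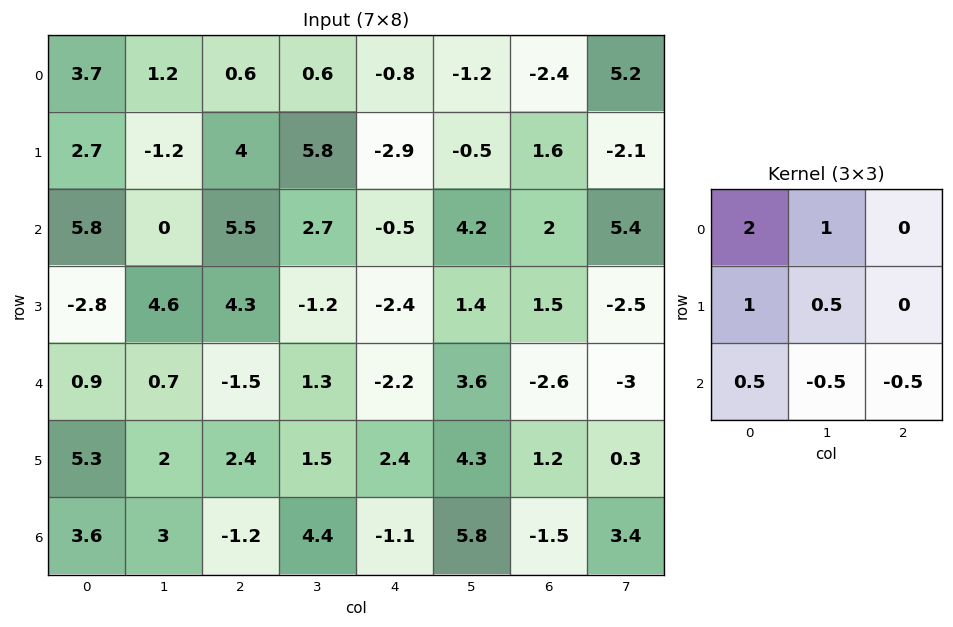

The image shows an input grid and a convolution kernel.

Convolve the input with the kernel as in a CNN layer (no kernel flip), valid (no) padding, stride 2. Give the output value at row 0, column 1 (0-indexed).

10.35

The receptive field on the input at this output position is [0.6 0.6 -0.8 / 4 5.8 -2.9 / 5.5 2.7 -0.5]. Elementwise product with the kernel and sum: 0.6·2 + 0.6·1 + 4·1 + 5.8·0.5 + 5.5·0.5 + 2.7·-0.5 + -0.5·-0.5.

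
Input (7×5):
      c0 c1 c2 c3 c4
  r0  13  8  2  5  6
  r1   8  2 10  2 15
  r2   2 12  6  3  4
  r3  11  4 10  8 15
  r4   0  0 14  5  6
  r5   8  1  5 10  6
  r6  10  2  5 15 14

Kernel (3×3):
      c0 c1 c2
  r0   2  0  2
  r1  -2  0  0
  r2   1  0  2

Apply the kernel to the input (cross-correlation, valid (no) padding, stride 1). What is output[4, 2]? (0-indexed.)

63

The receptive field on the input at this output position is [14 5 6 / 5 10 6 / 5 15 14]. Elementwise product with the kernel and sum: 14·2 + 6·2 + 5·-2 + 5·1 + 14·2.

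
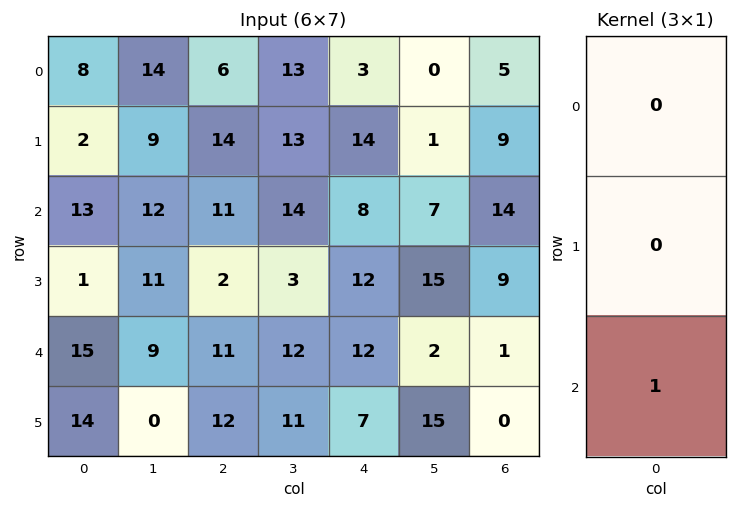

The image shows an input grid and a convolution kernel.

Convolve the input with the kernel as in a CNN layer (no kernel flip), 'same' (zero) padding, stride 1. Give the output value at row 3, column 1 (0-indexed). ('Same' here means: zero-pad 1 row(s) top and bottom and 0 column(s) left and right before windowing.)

9

The receptive field on the zero-padded input at this output position is [12 / 11 / 9]. Elementwise product with the kernel and sum: 9·1.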